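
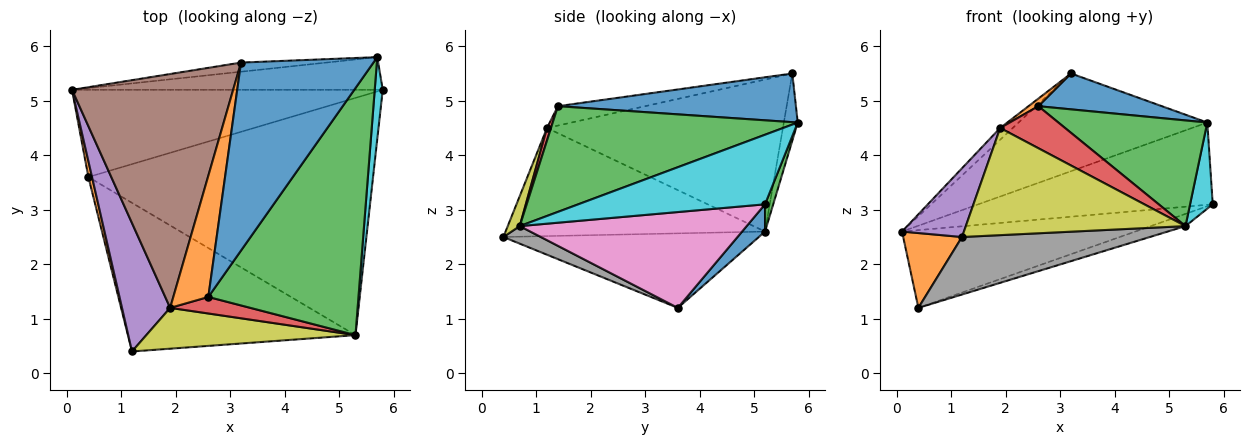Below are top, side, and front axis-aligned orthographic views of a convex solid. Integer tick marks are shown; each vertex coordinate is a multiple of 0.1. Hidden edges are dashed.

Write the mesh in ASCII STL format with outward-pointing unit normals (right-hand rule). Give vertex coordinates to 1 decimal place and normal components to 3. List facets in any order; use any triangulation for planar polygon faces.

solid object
 facet normal 0.065 0.664 -0.745
  outer loop
   vertex 0.4 3.6 1.2
   vertex 0.1 5.2 2.6
   vertex 5.8 5.2 3.1
  endloop
 endfacet
 facet normal -0.973 -0.224 0.047
  outer loop
   vertex 0.4 3.6 1.2
   vertex 1.2 0.4 2.5
   vertex 0.1 5.2 2.6
  endloop
 endfacet
 facet normal 0.032 0.929 -0.369
  outer loop
   vertex 5.7 5.8 4.6
   vertex 5.8 5.2 3.1
   vertex 0.1 5.2 2.6
  endloop
 endfacet
 facet normal -0.073 0.993 -0.093
  outer loop
   vertex 5.7 5.8 4.6
   vertex 0.1 5.2 2.6
   vertex 3.2 5.7 5.5
  endloop
 endfacet
 facet normal -0.893 -0.213 0.398
  outer loop
   vertex 1.9 1.2 4.5
   vertex 0.1 5.2 2.6
   vertex 1.2 0.4 2.5
  endloop
 endfacet
 facet normal -0.686 0.037 0.727
  outer loop
   vertex 1.9 1.2 4.5
   vertex 3.2 5.7 5.5
   vertex 0.1 5.2 2.6
  endloop
 endfacet
 facet normal 0.319 0.049 -0.947
  outer loop
   vertex 5.3 0.7 2.7
   vertex 0.4 3.6 1.2
   vertex 5.8 5.2 3.1
  endloop
 endfacet
 facet normal 0.072 -0.360 -0.930
  outer loop
   vertex 5.3 0.7 2.7
   vertex 1.2 0.4 2.5
   vertex 0.4 3.6 1.2
  endloop
 endfacet
 facet normal 0.051 -0.933 0.355
  outer loop
   vertex 5.3 0.7 2.7
   vertex 1.9 1.2 4.5
   vertex 1.2 0.4 2.5
  endloop
 endfacet
 facet normal 0.986 -0.120 0.114
  outer loop
   vertex 5.3 0.7 2.7
   vertex 5.8 5.2 3.1
   vertex 5.7 5.8 4.6
  endloop
 endfacet
 facet normal 0.340 -0.176 0.924
  outer loop
   vertex 2.6 1.4 4.9
   vertex 5.7 5.8 4.6
   vertex 3.2 5.7 5.5
  endloop
 endfacet
 facet normal -0.484 -0.054 0.874
  outer loop
   vertex 2.6 1.4 4.9
   vertex 3.2 5.7 5.5
   vertex 1.9 1.2 4.5
  endloop
 endfacet
 facet normal 0.543 -0.330 0.772
  outer loop
   vertex 2.6 1.4 4.9
   vertex 5.3 0.7 2.7
   vertex 5.7 5.8 4.6
  endloop
 endfacet
 facet normal 0.057 -0.929 0.365
  outer loop
   vertex 2.6 1.4 4.9
   vertex 1.9 1.2 4.5
   vertex 5.3 0.7 2.7
  endloop
 endfacet
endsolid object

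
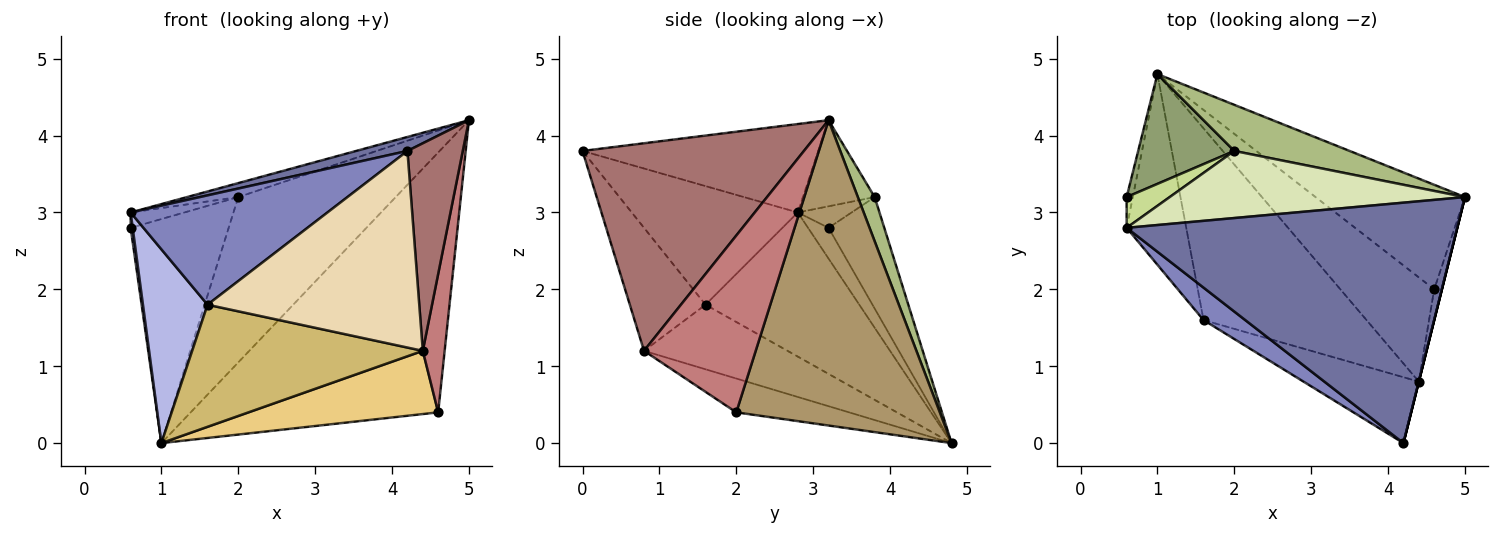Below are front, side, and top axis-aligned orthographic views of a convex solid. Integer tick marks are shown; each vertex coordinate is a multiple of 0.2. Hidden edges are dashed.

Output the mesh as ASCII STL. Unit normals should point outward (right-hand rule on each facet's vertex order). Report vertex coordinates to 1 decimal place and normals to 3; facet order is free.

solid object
 facet normal -0.258 -0.056 0.965
  outer loop
   vertex 0.6 2.8 3.0
   vertex 4.2 0.0 3.8
   vertex 5.0 3.2 4.2
  endloop
 endfacet
 facet normal -0.629 -0.745 0.221
  outer loop
   vertex 0.6 2.8 3.0
   vertex 1.6 1.6 1.8
   vertex 4.2 0.0 3.8
  endloop
 endfacet
 facet normal -0.976 -0.098 -0.195
  outer loop
   vertex 0.6 2.8 3.0
   vertex 0.6 3.2 2.8
   vertex 1.0 4.8 0.0
  endloop
 endfacet
 facet normal -0.862 -0.362 -0.356
  outer loop
   vertex 0.6 2.8 3.0
   vertex 1.0 4.8 0.0
   vertex 1.6 1.6 1.8
  endloop
 endfacet
 facet normal -0.455 0.800 0.392
  outer loop
   vertex 2.0 3.8 3.2
   vertex 1.0 4.8 0.0
   vertex 0.6 3.2 2.8
  endloop
 endfacet
 facet normal 0.102 0.958 0.267
  outer loop
   vertex 2.0 3.8 3.2
   vertex 5.0 3.2 4.2
   vertex 1.0 4.8 0.0
  endloop
 endfacet
 facet normal -0.408 0.408 0.816
  outer loop
   vertex 2.0 3.8 3.2
   vertex 0.6 3.2 2.8
   vertex 0.6 2.8 3.0
  endloop
 endfacet
 facet normal -0.275 0.196 0.941
  outer loop
   vertex 2.0 3.8 3.2
   vertex 0.6 2.8 3.0
   vertex 5.0 3.2 4.2
  endloop
 endfacet
 facet normal 0.607 0.738 -0.297
  outer loop
   vertex 4.6 2.0 0.4
   vertex 1.0 4.8 0.0
   vertex 5.0 3.2 4.2
  endloop
 endfacet
 facet normal -0.317 -0.509 -0.800
  outer loop
   vertex 4.4 0.8 1.2
   vertex 1.6 1.6 1.8
   vertex 1.0 4.8 0.0
  endloop
 endfacet
 facet normal -0.295 -0.496 -0.817
  outer loop
   vertex 4.4 0.8 1.2
   vertex 1.0 4.8 0.0
   vertex 4.6 2.0 0.4
  endloop
 endfacet
 facet normal -0.321 -0.898 -0.301
  outer loop
   vertex 4.4 0.8 1.2
   vertex 4.2 0.0 3.8
   vertex 1.6 1.6 1.8
  endloop
 endfacet
 facet normal 0.970 -0.243 0.000
  outer loop
   vertex 4.4 0.8 1.2
   vertex 5.0 3.2 4.2
   vertex 4.2 0.0 3.8
  endloop
 endfacet
 facet normal 0.981 -0.192 -0.043
  outer loop
   vertex 4.4 0.8 1.2
   vertex 4.6 2.0 0.4
   vertex 5.0 3.2 4.2
  endloop
 endfacet
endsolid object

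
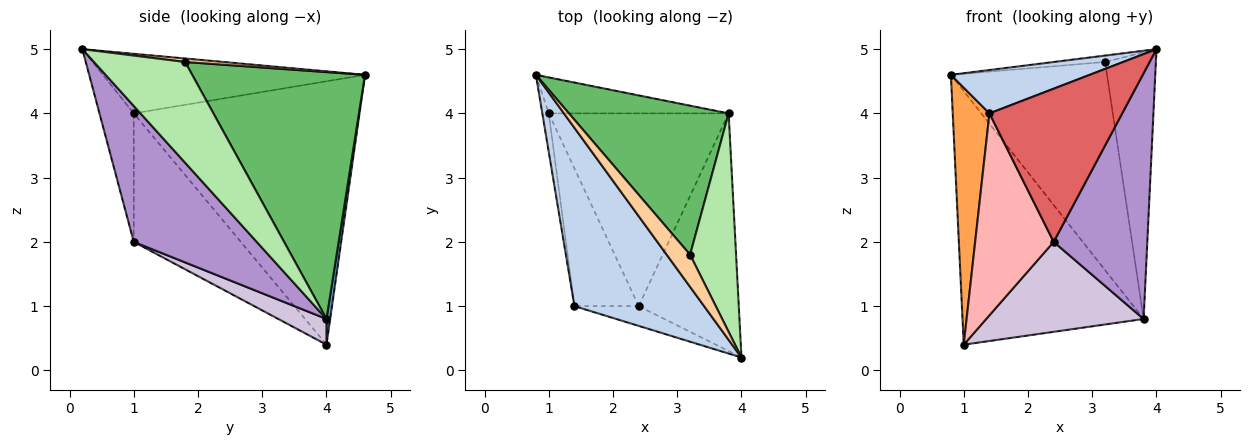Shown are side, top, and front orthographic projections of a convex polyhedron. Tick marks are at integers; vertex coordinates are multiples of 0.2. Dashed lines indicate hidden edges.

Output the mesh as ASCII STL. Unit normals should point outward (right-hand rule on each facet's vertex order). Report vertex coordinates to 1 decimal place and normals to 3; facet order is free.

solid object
 facet normal 0.020 0.990 -0.140
  outer loop
   vertex 3.8 4.0 0.8
   vertex 1.0 4.0 0.4
   vertex 0.8 4.6 4.6
  endloop
 endfacet
 facet normal -0.408 -0.216 0.887
  outer loop
   vertex 1.4 1.0 4.0
   vertex 4.0 0.2 5.0
   vertex 0.8 4.6 4.6
  endloop
 endfacet
 facet normal -0.987 -0.160 -0.024
  outer loop
   vertex 1.4 1.0 4.0
   vertex 0.8 4.6 4.6
   vertex 1.0 4.0 0.4
  endloop
 endfacet
 facet normal 0.146 0.194 0.970
  outer loop
   vertex 3.2 1.8 4.8
   vertex 0.8 4.6 4.6
   vertex 4.0 0.2 5.0
  endloop
 endfacet
 facet normal 0.669 0.604 0.433
  outer loop
   vertex 3.2 1.8 4.8
   vertex 3.8 4.0 0.8
   vertex 0.8 4.6 4.6
  endloop
 endfacet
 facet normal 0.811 0.452 0.370
  outer loop
   vertex 3.2 1.8 4.8
   vertex 4.0 0.2 5.0
   vertex 3.8 4.0 0.8
  endloop
 endfacet
 facet normal -0.248 -0.961 -0.124
  outer loop
   vertex 2.4 1.0 2.0
   vertex 4.0 0.2 5.0
   vertex 1.4 1.0 4.0
  endloop
 endfacet
 facet normal -0.748 -0.548 -0.374
  outer loop
   vertex 2.4 1.0 2.0
   vertex 1.4 1.0 4.0
   vertex 1.0 4.0 0.4
  endloop
 endfacet
 facet normal 0.687 -0.523 -0.506
  outer loop
   vertex 2.4 1.0 2.0
   vertex 3.8 4.0 0.8
   vertex 4.0 0.2 5.0
  endloop
 endfacet
 facet normal 0.128 -0.419 -0.899
  outer loop
   vertex 2.4 1.0 2.0
   vertex 1.0 4.0 0.4
   vertex 3.8 4.0 0.8
  endloop
 endfacet
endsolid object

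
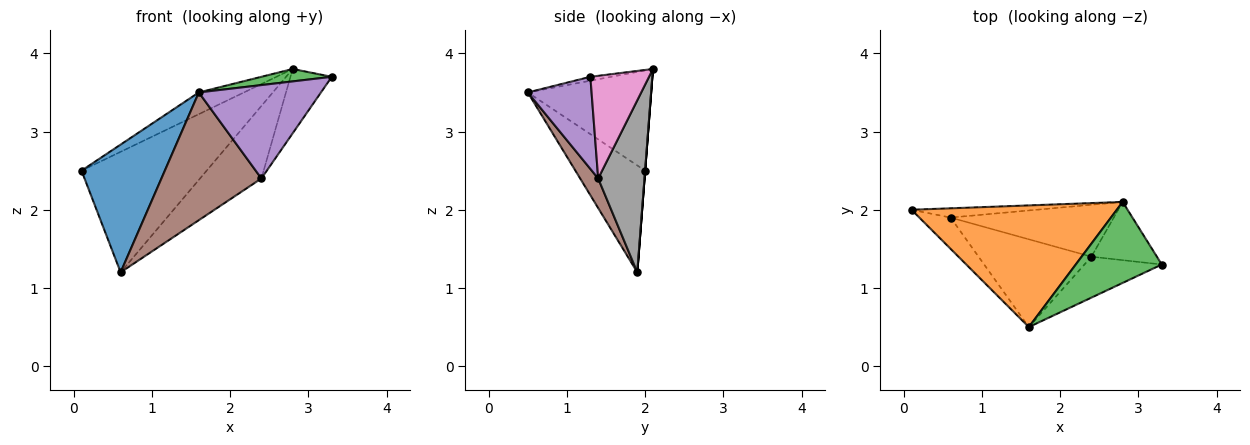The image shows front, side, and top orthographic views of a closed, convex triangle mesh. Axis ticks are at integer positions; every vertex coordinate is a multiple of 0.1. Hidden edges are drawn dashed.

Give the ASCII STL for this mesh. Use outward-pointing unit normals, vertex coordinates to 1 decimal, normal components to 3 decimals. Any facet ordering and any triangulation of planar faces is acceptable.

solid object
 facet normal -0.631 -0.754 -0.185
  outer loop
   vertex 0.6 1.9 1.2
   vertex 1.6 0.5 3.5
   vertex 0.1 2.0 2.5
  endloop
 endfacet
 facet normal -0.433 0.158 0.887
  outer loop
   vertex 2.8 2.1 3.8
   vertex 0.1 2.0 2.5
   vertex 1.6 0.5 3.5
  endloop
 endfacet
 facet normal -0.045 -0.151 0.987
  outer loop
   vertex 2.8 2.1 3.8
   vertex 1.6 0.5 3.5
   vertex 3.3 1.3 3.7
  endloop
 endfacet
 facet normal 0.000 0.997 -0.077
  outer loop
   vertex 2.8 2.1 3.8
   vertex 0.6 1.9 1.2
   vertex 0.1 2.0 2.5
  endloop
 endfacet
 facet normal 0.431 -0.826 -0.362
  outer loop
   vertex 2.4 1.4 2.4
   vertex 3.3 1.3 3.7
   vertex 1.6 0.5 3.5
  endloop
 endfacet
 facet normal 0.147 -0.815 -0.560
  outer loop
   vertex 2.4 1.4 2.4
   vertex 1.6 0.5 3.5
   vertex 0.6 1.9 1.2
  endloop
 endfacet
 facet normal 0.725 0.511 -0.462
  outer loop
   vertex 2.4 1.4 2.4
   vertex 2.8 2.1 3.8
   vertex 3.3 1.3 3.7
  endloop
 endfacet
 facet normal 0.523 0.693 -0.496
  outer loop
   vertex 2.4 1.4 2.4
   vertex 0.6 1.9 1.2
   vertex 2.8 2.1 3.8
  endloop
 endfacet
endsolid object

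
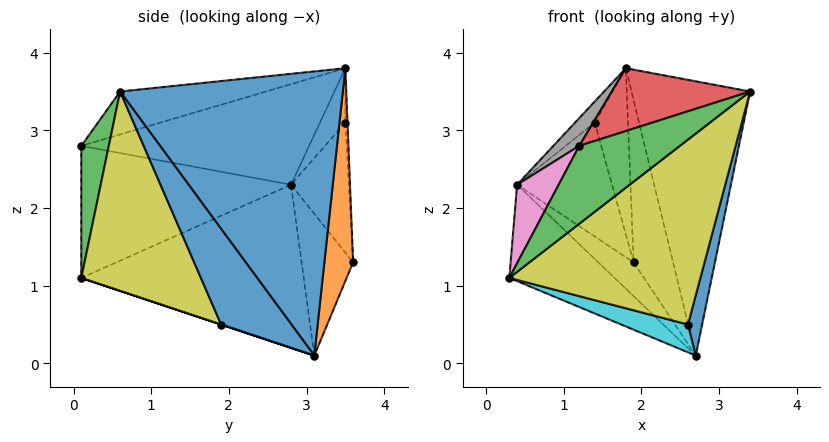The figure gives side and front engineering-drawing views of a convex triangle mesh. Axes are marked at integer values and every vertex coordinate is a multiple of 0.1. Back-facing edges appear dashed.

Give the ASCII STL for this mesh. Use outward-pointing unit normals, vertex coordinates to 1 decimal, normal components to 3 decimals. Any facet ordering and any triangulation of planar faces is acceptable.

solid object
 facet normal 0.871 0.464 0.162
  outer loop
   vertex 2.7 3.1 0.1
   vertex 1.8 3.5 3.8
   vertex 3.4 0.6 3.5
  endloop
 endfacet
 facet normal 0.588 0.807 0.056
  outer loop
   vertex 2.7 3.1 0.1
   vertex 1.9 3.6 1.3
   vertex 1.8 3.5 3.8
  endloop
 endfacet
 facet normal 0.261 -0.955 -0.138
  outer loop
   vertex 1.2 0.1 2.8
   vertex 0.3 0.1 1.1
   vertex 3.4 0.6 3.5
  endloop
 endfacet
 facet normal -0.246 -0.233 0.941
  outer loop
   vertex 1.2 0.1 2.8
   vertex 3.4 0.6 3.5
   vertex 1.8 3.5 3.8
  endloop
 endfacet
 facet normal -0.676 0.320 -0.663
  outer loop
   vertex 0.4 2.8 2.3
   vertex 2.7 3.1 0.1
   vertex 0.3 0.1 1.1
  endloop
 endfacet
 facet normal -0.649 0.444 -0.618
  outer loop
   vertex 0.4 2.8 2.3
   vertex 1.9 3.6 1.3
   vertex 2.7 3.1 0.1
  endloop
 endfacet
 facet normal -0.871 -0.173 0.461
  outer loop
   vertex 0.4 2.8 2.3
   vertex 0.3 0.1 1.1
   vertex 1.2 0.1 2.8
  endloop
 endfacet
 facet normal -0.710 -0.081 0.700
  outer loop
   vertex 0.4 2.8 2.3
   vertex 1.2 0.1 2.8
   vertex 1.8 3.5 3.8
  endloop
 endfacet
 facet normal 0.473 -0.755 -0.453
  outer loop
   vertex 2.6 1.9 0.5
   vertex 3.4 0.6 3.5
   vertex 0.3 0.1 1.1
  endloop
 endfacet
 facet normal 0.000 -0.316 -0.949
  outer loop
   vertex 2.6 1.9 0.5
   vertex 0.3 0.1 1.1
   vertex 2.7 3.1 0.1
  endloop
 endfacet
 facet normal 0.926 -0.186 -0.328
  outer loop
   vertex 2.6 1.9 0.5
   vertex 2.7 3.1 0.1
   vertex 3.4 0.6 3.5
  endloop
 endfacet
 facet normal -0.065 0.997 0.037
  outer loop
   vertex 1.4 3.5 3.1
   vertex 1.8 3.5 3.8
   vertex 1.9 3.6 1.3
  endloop
 endfacet
 facet normal -0.518 0.850 -0.097
  outer loop
   vertex 1.4 3.5 3.1
   vertex 1.9 3.6 1.3
   vertex 0.4 2.8 2.3
  endloop
 endfacet
 facet normal -0.720 0.559 0.412
  outer loop
   vertex 1.4 3.5 3.1
   vertex 0.4 2.8 2.3
   vertex 1.8 3.5 3.8
  endloop
 endfacet
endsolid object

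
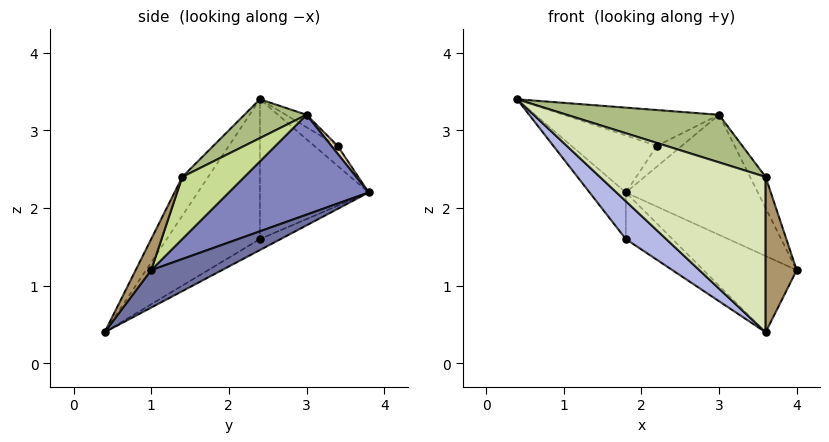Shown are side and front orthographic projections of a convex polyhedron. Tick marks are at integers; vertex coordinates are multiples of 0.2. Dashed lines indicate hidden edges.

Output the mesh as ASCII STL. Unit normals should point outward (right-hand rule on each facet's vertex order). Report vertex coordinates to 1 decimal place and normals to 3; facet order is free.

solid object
 facet normal 0.450 0.592 -0.669
  outer loop
   vertex 3.6 0.4 0.4
   vertex 1.8 3.8 2.2
   vertex 4.0 1.0 1.2
  endloop
 endfacet
 facet normal 0.692 0.653 -0.307
  outer loop
   vertex 3.0 3.0 3.2
   vertex 4.0 1.0 1.2
   vertex 1.8 3.8 2.2
  endloop
 endfacet
 facet normal -0.763 0.254 -0.594
  outer loop
   vertex 1.8 2.4 1.6
   vertex 0.4 2.4 3.4
   vertex 1.8 3.8 2.2
  endloop
 endfacet
 facet normal -0.747 -0.324 -0.581
  outer loop
   vertex 1.8 2.4 1.6
   vertex 3.6 0.4 0.4
   vertex 0.4 2.4 3.4
  endloop
 endfacet
 facet normal -0.172 0.388 -0.905
  outer loop
   vertex 1.8 2.4 1.6
   vertex 1.8 3.8 2.2
   vertex 3.6 0.4 0.4
  endloop
 endfacet
 facet normal 0.160 -0.393 0.906
  outer loop
   vertex 3.6 1.4 2.4
   vertex 3.0 3.0 3.2
   vertex 0.4 2.4 3.4
  endloop
 endfacet
 facet normal 0.943 0.236 0.236
  outer loop
   vertex 3.6 1.4 2.4
   vertex 4.0 1.0 1.2
   vertex 3.0 3.0 3.2
  endloop
 endfacet
 facet normal -0.138 -0.886 0.443
  outer loop
   vertex 3.6 1.4 2.4
   vertex 0.4 2.4 3.4
   vertex 3.6 0.4 0.4
  endloop
 endfacet
 facet normal 0.408 -0.816 0.408
  outer loop
   vertex 3.6 1.4 2.4
   vertex 3.6 0.4 0.4
   vertex 4.0 1.0 1.2
  endloop
 endfacet
 facet normal -0.204 0.747 0.633
  outer loop
   vertex 2.2 3.4 2.8
   vertex 1.8 3.8 2.2
   vertex 0.4 2.4 3.4
  endloop
 endfacet
 facet normal -0.082 0.618 0.782
  outer loop
   vertex 2.2 3.4 2.8
   vertex 0.4 2.4 3.4
   vertex 3.0 3.0 3.2
  endloop
 endfacet
 facet normal 0.218 0.873 0.436
  outer loop
   vertex 2.2 3.4 2.8
   vertex 3.0 3.0 3.2
   vertex 1.8 3.8 2.2
  endloop
 endfacet
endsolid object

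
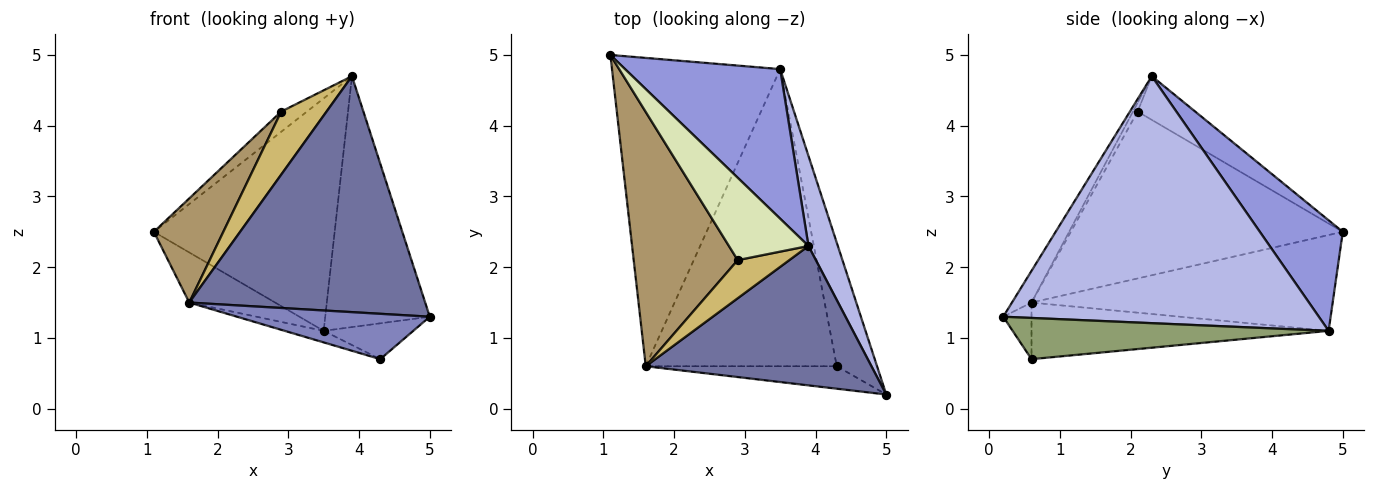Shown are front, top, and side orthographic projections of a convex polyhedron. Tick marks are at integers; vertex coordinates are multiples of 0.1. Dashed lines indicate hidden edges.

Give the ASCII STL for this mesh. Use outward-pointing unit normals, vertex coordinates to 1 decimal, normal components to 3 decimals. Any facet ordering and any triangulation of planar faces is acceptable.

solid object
 facet normal -0.071 -0.859 0.507
  outer loop
   vertex 1.6 0.6 1.5
   vertex 5.0 0.2 1.3
   vertex 3.9 2.3 4.7
  endloop
 endfacet
 facet normal -0.130 -0.888 -0.440
  outer loop
   vertex 1.6 0.6 1.5
   vertex 4.3 0.6 0.7
   vertex 5.0 0.2 1.3
  endloop
 endfacet
 facet normal 0.360 0.785 0.505
  outer loop
   vertex 3.5 4.8 1.1
   vertex 1.1 5.0 2.5
   vertex 3.9 2.3 4.7
  endloop
 endfacet
 facet normal 0.943 0.312 0.112
  outer loop
   vertex 3.5 4.8 1.1
   vertex 3.9 2.3 4.7
   vertex 5.0 0.2 1.3
  endloop
 endfacet
 facet normal 0.701 0.199 -0.685
  outer loop
   vertex 3.5 4.8 1.1
   vertex 5.0 0.2 1.3
   vertex 4.3 0.6 0.7
  endloop
 endfacet
 facet normal -0.490 0.140 -0.860
  outer loop
   vertex 3.5 4.8 1.1
   vertex 1.6 0.6 1.5
   vertex 1.1 5.0 2.5
  endloop
 endfacet
 facet normal -0.284 0.037 -0.958
  outer loop
   vertex 3.5 4.8 1.1
   vertex 4.3 0.6 0.7
   vertex 1.6 0.6 1.5
  endloop
 endfacet
 facet normal -0.471 0.210 0.857
  outer loop
   vertex 2.9 2.1 4.2
   vertex 3.9 2.3 4.7
   vertex 1.1 5.0 2.5
  endloop
 endfacet
 facet normal -0.829 -0.212 0.517
  outer loop
   vertex 2.9 2.1 4.2
   vertex 1.1 5.0 2.5
   vertex 1.6 0.6 1.5
  endloop
 endfacet
 facet normal -0.087 -0.852 0.516
  outer loop
   vertex 2.9 2.1 4.2
   vertex 1.6 0.6 1.5
   vertex 3.9 2.3 4.7
  endloop
 endfacet
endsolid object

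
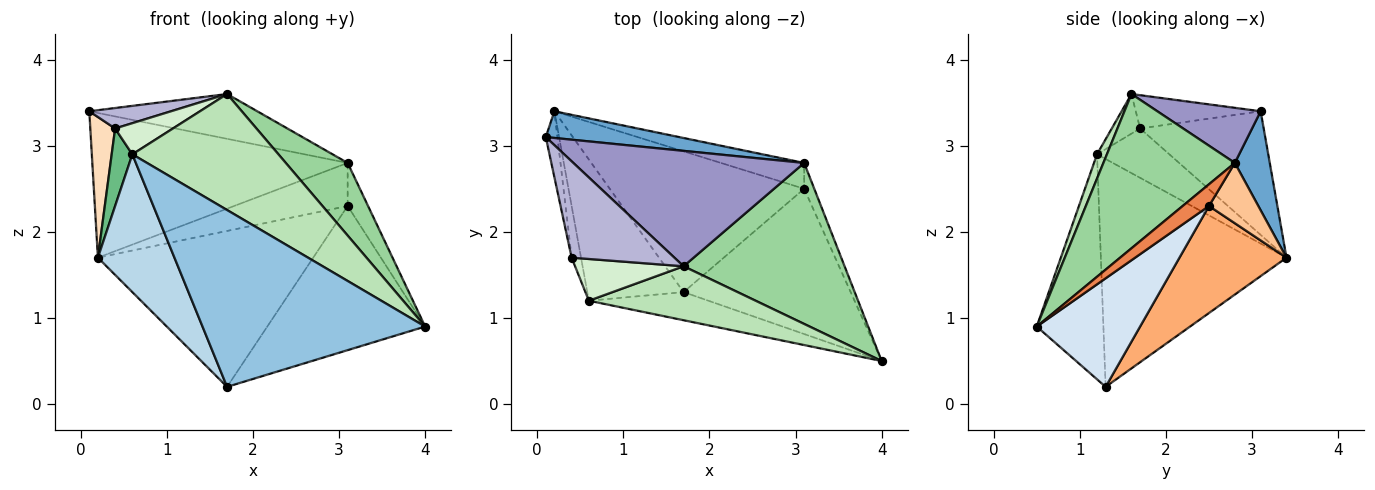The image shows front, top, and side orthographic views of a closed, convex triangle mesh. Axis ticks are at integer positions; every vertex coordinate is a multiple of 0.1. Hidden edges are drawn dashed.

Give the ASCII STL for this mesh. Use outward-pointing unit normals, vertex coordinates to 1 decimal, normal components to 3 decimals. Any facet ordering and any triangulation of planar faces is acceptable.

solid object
 facet normal 0.133 0.975 0.180
  outer loop
   vertex 3.1 2.8 2.8
   vertex 0.2 3.4 1.7
   vertex 0.1 3.1 3.4
  endloop
 endfacet
 facet normal -0.284 -0.947 -0.151
  outer loop
   vertex 0.6 1.2 2.9
   vertex 1.7 1.3 0.2
   vertex 4.0 0.5 0.9
  endloop
 endfacet
 facet normal -0.861 -0.355 -0.364
  outer loop
   vertex 0.6 1.2 2.9
   vertex 0.2 3.4 1.7
   vertex 1.7 1.3 0.2
  endloop
 endfacet
 facet normal 0.419 0.640 -0.645
  outer loop
   vertex 3.1 2.5 2.3
   vertex 4.0 0.5 0.9
   vertex 1.7 1.3 0.2
  endloop
 endfacet
 facet normal 0.742 0.575 -0.345
  outer loop
   vertex 3.1 2.5 2.3
   vertex 3.1 2.8 2.8
   vertex 4.0 0.5 0.9
  endloop
 endfacet
 facet normal 0.346 0.696 -0.629
  outer loop
   vertex 3.1 2.5 2.3
   vertex 1.7 1.3 0.2
   vertex 0.2 3.4 1.7
  endloop
 endfacet
 facet normal 0.349 0.804 -0.482
  outer loop
   vertex 3.1 2.5 2.3
   vertex 0.2 3.4 1.7
   vertex 3.1 2.8 2.8
  endloop
 endfacet
 facet normal -0.976 -0.196 -0.092
  outer loop
   vertex 0.4 1.7 3.2
   vertex 0.1 3.1 3.4
   vertex 0.2 3.4 1.7
  endloop
 endfacet
 facet normal -0.946 -0.270 -0.180
  outer loop
   vertex 0.4 1.7 3.2
   vertex 0.2 3.4 1.7
   vertex 0.6 1.2 2.9
  endloop
 endfacet
 facet normal 0.658 -0.310 0.687
  outer loop
   vertex 1.7 1.6 3.6
   vertex 4.0 0.5 0.9
   vertex 3.1 2.8 2.8
  endloop
 endfacet
 facet normal 0.061 -0.905 0.421
  outer loop
   vertex 1.7 1.6 3.6
   vertex 0.6 1.2 2.9
   vertex 4.0 0.5 0.9
  endloop
 endfacet
 facet normal -0.281 -0.574 0.769
  outer loop
   vertex 1.7 1.6 3.6
   vertex 0.4 1.7 3.2
   vertex 0.6 1.2 2.9
  endloop
 endfacet
 facet normal 0.217 0.353 0.910
  outer loop
   vertex 1.7 1.6 3.6
   vertex 3.1 2.8 2.8
   vertex 0.1 3.1 3.4
  endloop
 endfacet
 facet normal -0.302 -0.198 0.932
  outer loop
   vertex 1.7 1.6 3.6
   vertex 0.1 3.1 3.4
   vertex 0.4 1.7 3.2
  endloop
 endfacet
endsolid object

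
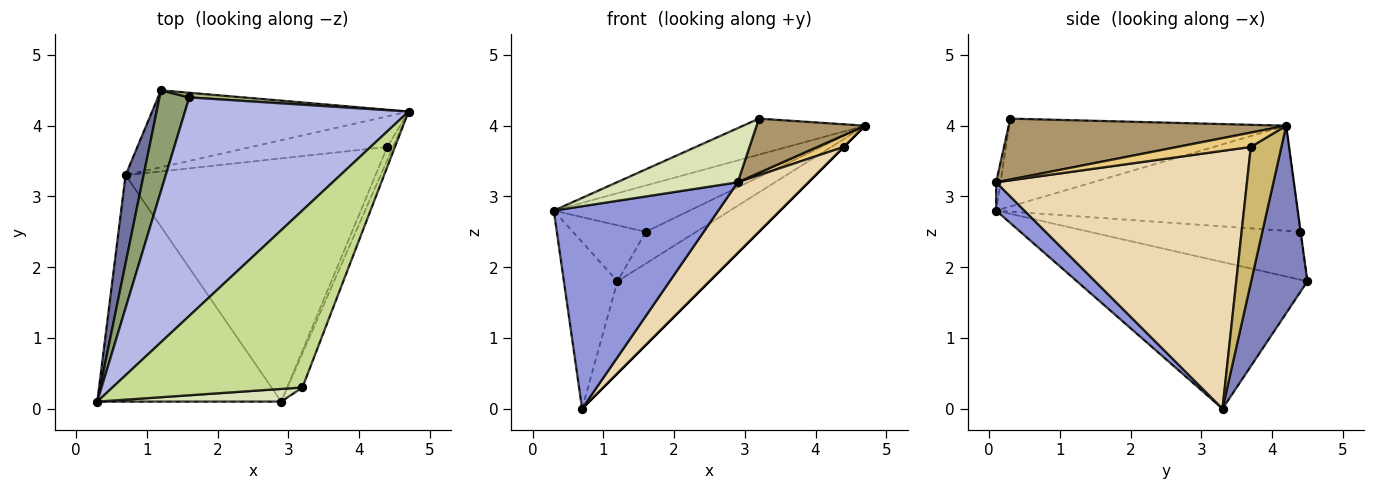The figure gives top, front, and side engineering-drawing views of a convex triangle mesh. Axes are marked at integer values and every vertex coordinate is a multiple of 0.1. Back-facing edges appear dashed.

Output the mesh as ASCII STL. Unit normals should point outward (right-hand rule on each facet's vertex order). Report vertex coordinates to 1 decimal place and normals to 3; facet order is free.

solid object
 facet normal -0.967 0.225 0.119
  outer loop
   vertex 0.7 3.3 0.0
   vertex 0.3 0.1 2.8
   vertex 1.2 4.5 1.8
  endloop
 endfacet
 facet normal 0.425 0.694 -0.581
  outer loop
   vertex 0.7 3.3 0.0
   vertex 1.2 4.5 1.8
   vertex 4.7 4.2 4.0
  endloop
 endfacet
 facet normal 0.114 -0.662 -0.741
  outer loop
   vertex 2.9 0.1 3.2
   vertex 0.3 0.1 2.8
   vertex 0.7 3.3 0.0
  endloop
 endfacet
 facet normal -0.418 0.188 0.889
  outer loop
   vertex 1.6 4.4 2.5
   vertex 0.3 0.1 2.8
   vertex 4.7 4.2 4.0
  endloop
 endfacet
 facet normal -0.815 0.282 0.506
  outer loop
   vertex 1.6 4.4 2.5
   vertex 1.2 4.5 1.8
   vertex 0.3 0.1 2.8
  endloop
 endfacet
 facet normal -0.006 0.989 0.145
  outer loop
   vertex 1.6 4.4 2.5
   vertex 4.7 4.2 4.0
   vertex 1.2 4.5 1.8
  endloop
 endfacet
 facet normal -0.413 0.182 0.893
  outer loop
   vertex 3.2 0.3 4.1
   vertex 4.7 4.2 4.0
   vertex 0.3 0.1 2.8
  endloop
 endfacet
 facet normal -0.035 -0.973 0.228
  outer loop
   vertex 3.2 0.3 4.1
   vertex 0.3 0.1 2.8
   vertex 2.9 0.1 3.2
  endloop
 endfacet
 facet normal 0.908 -0.355 -0.224
  outer loop
   vertex 3.2 0.3 4.1
   vertex 2.9 0.1 3.2
   vertex 4.7 4.2 4.0
  endloop
 endfacet
 facet normal 0.707 0.000 -0.707
  outer loop
   vertex 4.4 3.7 3.7
   vertex 0.7 3.3 0.0
   vertex 4.7 4.2 4.0
  endloop
 endfacet
 facet normal 0.881 -0.318 -0.350
  outer loop
   vertex 4.4 3.7 3.7
   vertex 4.7 4.2 4.0
   vertex 2.9 0.1 3.2
  endloop
 endfacet
 facet normal 0.704 -0.198 -0.682
  outer loop
   vertex 4.4 3.7 3.7
   vertex 2.9 0.1 3.2
   vertex 0.7 3.3 0.0
  endloop
 endfacet
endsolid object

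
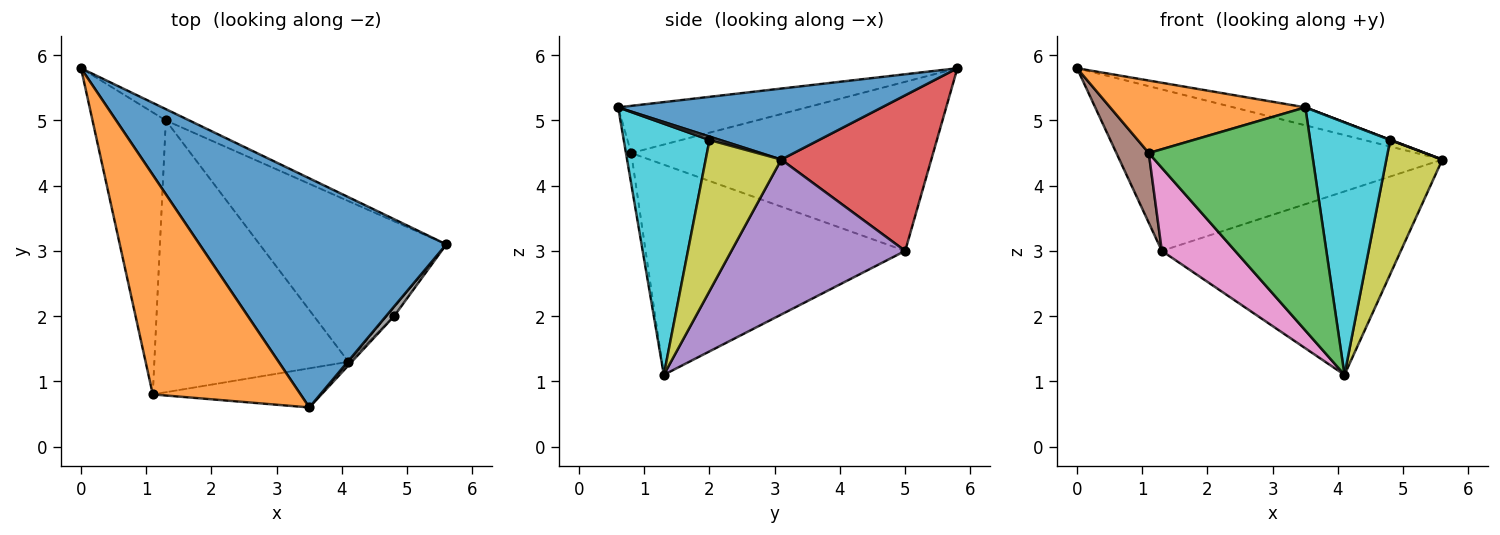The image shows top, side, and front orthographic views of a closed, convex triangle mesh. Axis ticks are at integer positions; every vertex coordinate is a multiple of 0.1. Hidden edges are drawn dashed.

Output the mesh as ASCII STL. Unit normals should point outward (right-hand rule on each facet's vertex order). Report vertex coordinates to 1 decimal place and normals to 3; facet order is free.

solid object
 facet normal 0.276 0.075 0.958
  outer loop
   vertex 3.5 0.6 5.2
   vertex 5.6 3.1 4.4
   vertex 0.0 5.8 5.8
  endloop
 endfacet
 facet normal -0.290 -0.300 0.909
  outer loop
   vertex 1.1 0.8 4.5
   vertex 3.5 0.6 5.2
   vertex 0.0 5.8 5.8
  endloop
 endfacet
 facet normal -0.032 -0.984 -0.173
  outer loop
   vertex 1.1 0.8 4.5
   vertex 4.1 1.3 1.1
   vertex 3.5 0.6 5.2
  endloop
 endfacet
 facet normal 0.421 0.905 -0.063
  outer loop
   vertex 1.3 5.0 3.0
   vertex 0.0 5.8 5.8
   vertex 5.6 3.1 4.4
  endloop
 endfacet
 facet normal 0.480 0.660 -0.578
  outer loop
   vertex 1.3 5.0 3.0
   vertex 5.6 3.1 4.4
   vertex 4.1 1.3 1.1
  endloop
 endfacet
 facet normal -0.913 -0.098 -0.396
  outer loop
   vertex 1.3 5.0 3.0
   vertex 1.1 0.8 4.5
   vertex 0.0 5.8 5.8
  endloop
 endfacet
 facet normal -0.719 -0.203 -0.664
  outer loop
   vertex 1.3 5.0 3.0
   vertex 4.1 1.3 1.1
   vertex 1.1 0.8 4.5
  endloop
 endfacet
 facet normal 0.387 -0.030 0.922
  outer loop
   vertex 4.8 2.0 4.7
   vertex 5.6 3.1 4.4
   vertex 3.5 0.6 5.2
  endloop
 endfacet
 facet normal 0.803 -0.595 -0.040
  outer loop
   vertex 4.8 2.0 4.7
   vertex 4.1 1.3 1.1
   vertex 5.6 3.1 4.4
  endloop
 endfacet
 facet normal 0.731 -0.682 -0.009
  outer loop
   vertex 4.8 2.0 4.7
   vertex 3.5 0.6 5.2
   vertex 4.1 1.3 1.1
  endloop
 endfacet
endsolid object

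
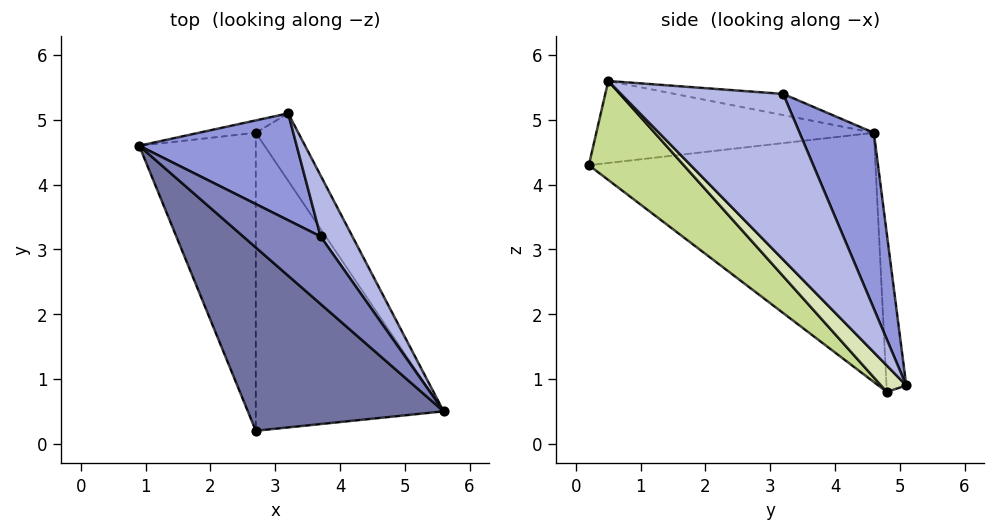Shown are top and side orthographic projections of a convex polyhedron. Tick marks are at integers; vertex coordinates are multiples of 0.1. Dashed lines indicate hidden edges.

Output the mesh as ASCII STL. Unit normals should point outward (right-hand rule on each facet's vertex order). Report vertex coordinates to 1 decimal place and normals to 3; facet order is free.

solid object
 facet normal -0.374 -0.254 0.892
  outer loop
   vertex 2.7 0.2 4.3
   vertex 5.6 0.5 5.6
   vertex 0.9 4.6 4.8
  endloop
 endfacet
 facet normal -0.262 -0.113 0.958
  outer loop
   vertex 3.7 3.2 5.4
   vertex 0.9 4.6 4.8
   vertex 5.6 0.5 5.6
  endloop
 endfacet
 facet normal 0.366 0.871 0.327
  outer loop
   vertex 3.7 3.2 5.4
   vertex 3.2 5.1 0.9
   vertex 0.9 4.6 4.8
  endloop
 endfacet
 facet normal 0.803 0.576 0.154
  outer loop
   vertex 3.7 3.2 5.4
   vertex 5.6 0.5 5.6
   vertex 3.2 5.1 0.9
  endloop
 endfacet
 facet normal -0.862 -0.307 -0.403
  outer loop
   vertex 2.7 4.8 0.8
   vertex 2.7 0.2 4.3
   vertex 0.9 4.6 4.8
  endloop
 endfacet
 facet normal -0.481 0.859 -0.173
  outer loop
   vertex 2.7 4.8 0.8
   vertex 0.9 4.6 4.8
   vertex 3.2 5.1 0.9
  endloop
 endfacet
 facet normal 0.387 -0.558 -0.734
  outer loop
   vertex 2.7 4.8 0.8
   vertex 5.6 0.5 5.6
   vertex 2.7 0.2 4.3
  endloop
 endfacet
 facet normal 0.453 -0.511 -0.731
  outer loop
   vertex 2.7 4.8 0.8
   vertex 3.2 5.1 0.9
   vertex 5.6 0.5 5.6
  endloop
 endfacet
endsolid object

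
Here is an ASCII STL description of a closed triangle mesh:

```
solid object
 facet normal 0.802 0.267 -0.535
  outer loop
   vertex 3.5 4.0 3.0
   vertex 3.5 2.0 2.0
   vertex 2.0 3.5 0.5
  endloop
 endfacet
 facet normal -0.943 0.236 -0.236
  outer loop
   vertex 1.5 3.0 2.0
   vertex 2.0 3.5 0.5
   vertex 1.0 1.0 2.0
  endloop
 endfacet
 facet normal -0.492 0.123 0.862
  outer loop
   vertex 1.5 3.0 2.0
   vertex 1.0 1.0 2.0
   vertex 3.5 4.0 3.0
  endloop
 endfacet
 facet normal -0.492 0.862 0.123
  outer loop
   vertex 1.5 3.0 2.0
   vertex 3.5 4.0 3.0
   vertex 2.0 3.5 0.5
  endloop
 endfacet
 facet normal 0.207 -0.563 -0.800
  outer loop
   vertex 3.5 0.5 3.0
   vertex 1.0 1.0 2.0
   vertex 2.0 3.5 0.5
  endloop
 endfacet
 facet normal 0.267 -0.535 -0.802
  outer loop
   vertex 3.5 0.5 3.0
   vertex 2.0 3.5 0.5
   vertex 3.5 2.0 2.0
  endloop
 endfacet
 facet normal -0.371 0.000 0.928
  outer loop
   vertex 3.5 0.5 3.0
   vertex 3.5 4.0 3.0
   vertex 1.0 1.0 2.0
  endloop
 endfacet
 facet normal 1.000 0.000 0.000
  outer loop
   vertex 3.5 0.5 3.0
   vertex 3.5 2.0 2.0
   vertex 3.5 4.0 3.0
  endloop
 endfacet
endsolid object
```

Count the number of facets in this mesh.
8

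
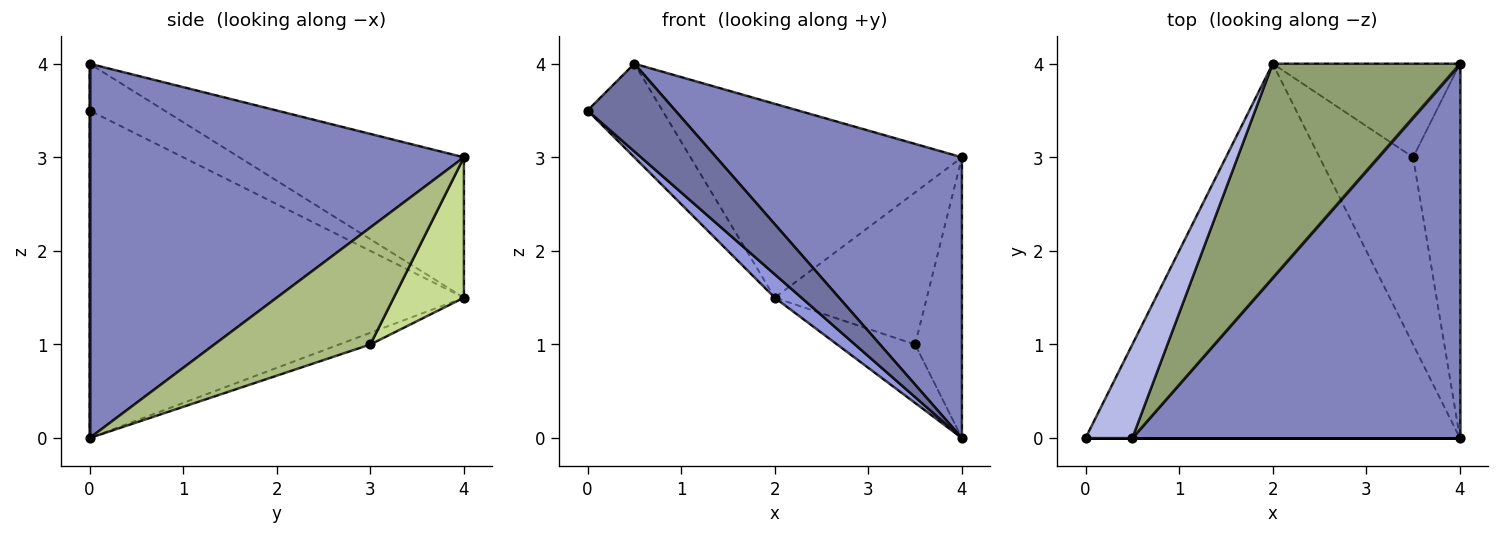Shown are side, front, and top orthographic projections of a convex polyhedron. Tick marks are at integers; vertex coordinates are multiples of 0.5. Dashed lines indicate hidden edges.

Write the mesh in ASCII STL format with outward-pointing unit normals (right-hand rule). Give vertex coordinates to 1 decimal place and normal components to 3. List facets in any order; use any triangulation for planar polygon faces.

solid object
 facet normal 0.000 -1.000 0.000
  outer loop
   vertex 0.5 0.0 4.0
   vertex 0.0 0.0 3.5
   vertex 4.0 0.0 0.0
  endloop
 endfacet
 facet normal 0.675 -0.443 0.590
  outer loop
   vertex 0.5 0.0 4.0
   vertex 4.0 0.0 0.0
   vertex 4.0 4.0 3.0
  endloop
 endfacet
 facet normal -0.658 -0.047 -0.752
  outer loop
   vertex 2.0 4.0 1.5
   vertex 4.0 0.0 0.0
   vertex 0.0 0.0 3.5
  endloop
 endfacet
 facet normal -0.577 0.577 0.577
  outer loop
   vertex 2.0 4.0 1.5
   vertex 0.0 0.0 3.5
   vertex 0.5 0.0 4.0
  endloop
 endfacet
 facet normal -0.486 0.587 0.648
  outer loop
   vertex 2.0 4.0 1.5
   vertex 0.5 0.0 4.0
   vertex 4.0 4.0 3.0
  endloop
 endfacet
 facet normal 0.894 0.268 -0.358
  outer loop
   vertex 3.5 3.0 1.0
   vertex 4.0 4.0 3.0
   vertex 4.0 0.0 0.0
  endloop
 endfacet
 facet normal 0.366 0.793 -0.488
  outer loop
   vertex 3.5 3.0 1.0
   vertex 2.0 4.0 1.5
   vertex 4.0 4.0 3.0
  endloop
 endfacet
 facet normal -0.118 0.296 -0.948
  outer loop
   vertex 3.5 3.0 1.0
   vertex 4.0 0.0 0.0
   vertex 2.0 4.0 1.5
  endloop
 endfacet
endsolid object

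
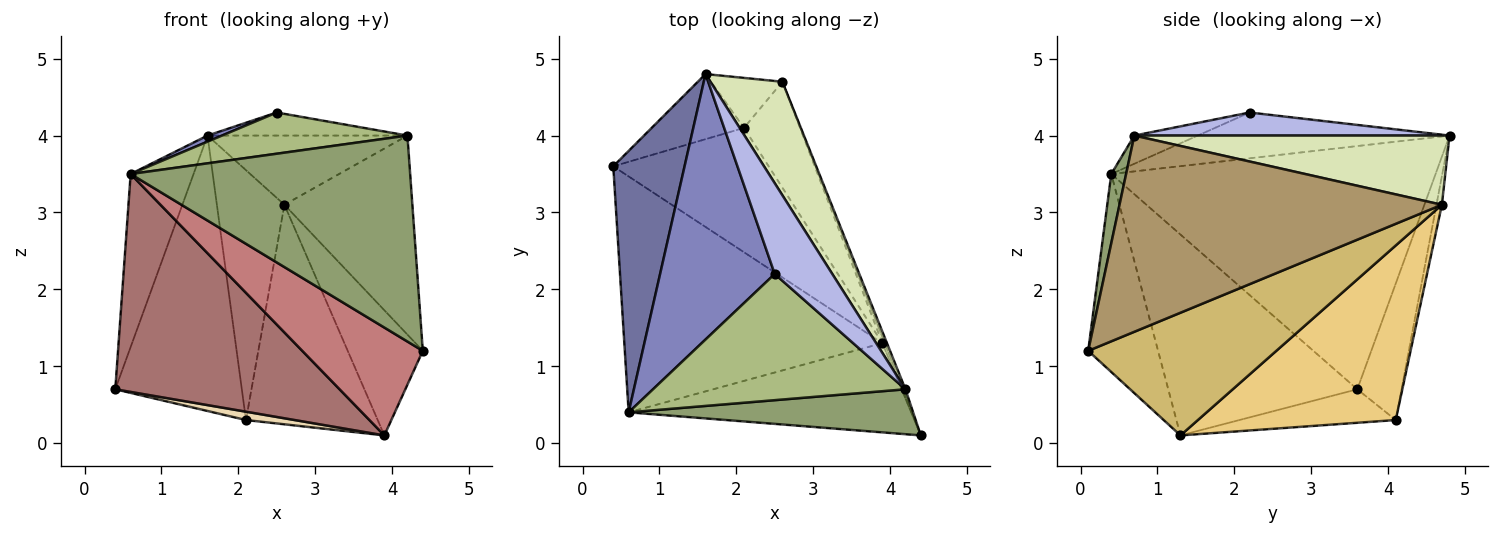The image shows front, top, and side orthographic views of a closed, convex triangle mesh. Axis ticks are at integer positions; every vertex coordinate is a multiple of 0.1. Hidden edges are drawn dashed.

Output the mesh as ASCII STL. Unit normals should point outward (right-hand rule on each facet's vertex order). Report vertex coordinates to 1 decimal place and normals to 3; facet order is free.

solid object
 facet normal -0.943 0.183 0.277
  outer loop
   vertex 0.6 0.4 3.5
   vertex 1.6 4.8 4.0
   vertex 0.4 3.6 0.7
  endloop
 endfacet
 facet normal -0.371 -0.021 0.928
  outer loop
   vertex 0.6 0.4 3.5
   vertex 2.5 2.2 4.3
   vertex 1.6 4.8 4.0
  endloop
 endfacet
 facet normal -0.322 0.921 -0.218
  outer loop
   vertex 2.1 4.1 0.3
   vertex 0.4 3.6 0.7
   vertex 1.6 4.8 4.0
  endloop
 endfacet
 facet normal 0.362 0.230 0.903
  outer loop
   vertex 4.2 0.7 4.0
   vertex 1.6 4.8 4.0
   vertex 2.5 2.2 4.3
  endloop
 endfacet
 facet normal 0.052 -0.976 0.213
  outer loop
   vertex 4.2 0.7 4.0
   vertex 0.6 0.4 3.5
   vertex 4.4 0.1 1.2
  endloop
 endfacet
 facet normal -0.106 -0.309 0.945
  outer loop
   vertex 4.2 0.7 4.0
   vertex 2.5 2.2 4.3
   vertex 0.6 0.4 3.5
  endloop
 endfacet
 facet normal -0.078 0.978 -0.196
  outer loop
   vertex 2.6 4.7 3.1
   vertex 2.1 4.1 0.3
   vertex 1.6 4.8 4.0
  endloop
 endfacet
 facet normal 0.634 0.402 0.660
  outer loop
   vertex 2.6 4.7 3.1
   vertex 1.6 4.8 4.0
   vertex 4.2 0.7 4.0
  endloop
 endfacet
 facet normal 0.929 0.369 -0.013
  outer loop
   vertex 2.6 4.7 3.1
   vertex 4.2 0.7 4.0
   vertex 4.4 0.1 1.2
  endloop
 endfacet
 facet normal 0.929 0.371 -0.018
  outer loop
   vertex 3.9 1.3 0.1
   vertex 2.6 4.7 3.1
   vertex 4.4 0.1 1.2
  endloop
 endfacet
 facet normal 0.804 0.535 -0.258
  outer loop
   vertex 3.9 1.3 0.1
   vertex 2.1 4.1 0.3
   vertex 2.6 4.7 3.1
  endloop
 endfacet
 facet normal -0.210 -0.065 -0.975
  outer loop
   vertex 3.9 1.3 0.1
   vertex 0.4 3.6 0.7
   vertex 2.1 4.1 0.3
  endloop
 endfacet
 facet normal -0.496 -0.589 -0.638
  outer loop
   vertex 3.9 1.3 0.1
   vertex 0.6 0.4 3.5
   vertex 0.4 3.6 0.7
  endloop
 endfacet
 facet normal -0.408 -0.703 -0.582
  outer loop
   vertex 3.9 1.3 0.1
   vertex 4.4 0.1 1.2
   vertex 0.6 0.4 3.5
  endloop
 endfacet
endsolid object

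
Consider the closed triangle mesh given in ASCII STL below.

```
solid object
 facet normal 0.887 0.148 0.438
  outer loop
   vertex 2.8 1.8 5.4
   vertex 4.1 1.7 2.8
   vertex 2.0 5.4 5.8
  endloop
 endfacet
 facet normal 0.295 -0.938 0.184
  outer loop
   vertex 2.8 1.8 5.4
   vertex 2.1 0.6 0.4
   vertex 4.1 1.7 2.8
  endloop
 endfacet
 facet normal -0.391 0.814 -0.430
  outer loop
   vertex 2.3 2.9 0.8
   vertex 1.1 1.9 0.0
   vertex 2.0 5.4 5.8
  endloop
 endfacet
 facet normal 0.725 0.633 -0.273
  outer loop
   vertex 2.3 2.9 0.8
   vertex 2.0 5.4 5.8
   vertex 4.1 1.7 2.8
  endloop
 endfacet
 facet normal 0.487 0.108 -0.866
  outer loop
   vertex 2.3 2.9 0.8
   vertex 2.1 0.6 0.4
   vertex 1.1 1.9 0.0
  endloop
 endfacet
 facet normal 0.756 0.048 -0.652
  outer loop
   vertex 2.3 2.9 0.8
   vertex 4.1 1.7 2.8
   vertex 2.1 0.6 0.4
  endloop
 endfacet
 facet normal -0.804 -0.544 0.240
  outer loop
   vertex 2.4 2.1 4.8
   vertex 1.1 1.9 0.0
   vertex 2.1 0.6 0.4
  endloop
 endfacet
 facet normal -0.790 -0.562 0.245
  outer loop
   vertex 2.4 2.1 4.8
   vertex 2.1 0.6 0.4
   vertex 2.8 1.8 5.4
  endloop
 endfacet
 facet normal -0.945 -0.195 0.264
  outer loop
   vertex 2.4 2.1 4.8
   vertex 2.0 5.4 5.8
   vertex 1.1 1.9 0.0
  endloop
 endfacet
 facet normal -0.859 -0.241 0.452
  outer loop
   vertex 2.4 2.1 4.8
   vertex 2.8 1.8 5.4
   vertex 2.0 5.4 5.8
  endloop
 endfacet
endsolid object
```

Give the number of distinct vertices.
7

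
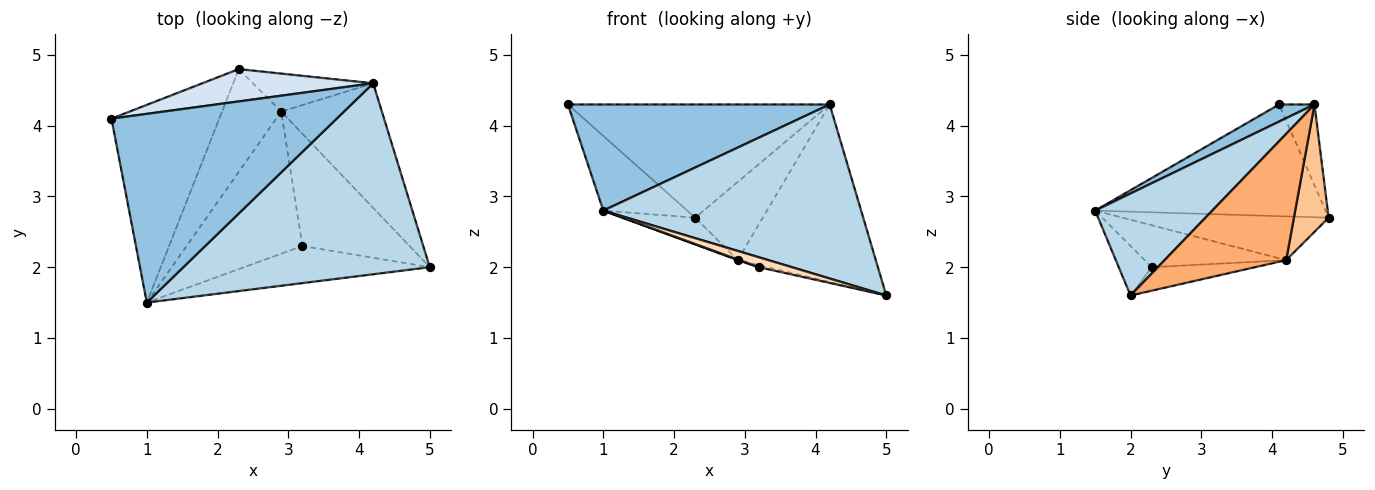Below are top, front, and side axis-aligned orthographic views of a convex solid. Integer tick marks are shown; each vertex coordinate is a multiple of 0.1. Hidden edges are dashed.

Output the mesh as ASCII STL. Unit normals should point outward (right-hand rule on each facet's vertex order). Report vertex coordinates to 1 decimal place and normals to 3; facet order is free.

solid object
 facet normal -0.696 0.254 -0.672
  outer loop
   vertex 2.3 4.8 2.7
   vertex 1.0 1.5 2.8
   vertex 0.5 4.1 4.3
  endloop
 endfacet
 facet normal 0.066 -0.489 0.870
  outer loop
   vertex 4.2 4.6 4.3
   vertex 0.5 4.1 4.3
   vertex 1.0 1.5 2.8
  endloop
 endfacet
 facet normal 0.293 -0.644 0.707
  outer loop
   vertex 4.2 4.6 4.3
   vertex 1.0 1.5 2.8
   vertex 5.0 2.0 1.6
  endloop
 endfacet
 facet normal -0.129 0.954 0.272
  outer loop
   vertex 4.2 4.6 4.3
   vertex 2.3 4.8 2.7
   vertex 0.5 4.1 4.3
  endloop
 endfacet
 facet normal -0.582 0.205 -0.787
  outer loop
   vertex 2.9 4.2 2.1
   vertex 1.0 1.5 2.8
   vertex 2.3 4.8 2.7
  endloop
 endfacet
 facet normal 0.585 0.664 -0.466
  outer loop
   vertex 2.9 4.2 2.1
   vertex 4.2 4.6 4.3
   vertex 5.0 2.0 1.6
  endloop
 endfacet
 facet normal 0.420 0.816 -0.397
  outer loop
   vertex 2.9 4.2 2.1
   vertex 2.3 4.8 2.7
   vertex 4.2 4.6 4.3
  endloop
 endfacet
 facet normal -0.250 -0.250 -0.936
  outer loop
   vertex 3.2 2.3 2.0
   vertex 5.0 2.0 1.6
   vertex 1.0 1.5 2.8
  endloop
 endfacet
 facet normal -0.214 0.018 -0.977
  outer loop
   vertex 3.2 2.3 2.0
   vertex 2.9 4.2 2.1
   vertex 5.0 2.0 1.6
  endloop
 endfacet
 facet normal -0.340 -0.004 -0.940
  outer loop
   vertex 3.2 2.3 2.0
   vertex 1.0 1.5 2.8
   vertex 2.9 4.2 2.1
  endloop
 endfacet
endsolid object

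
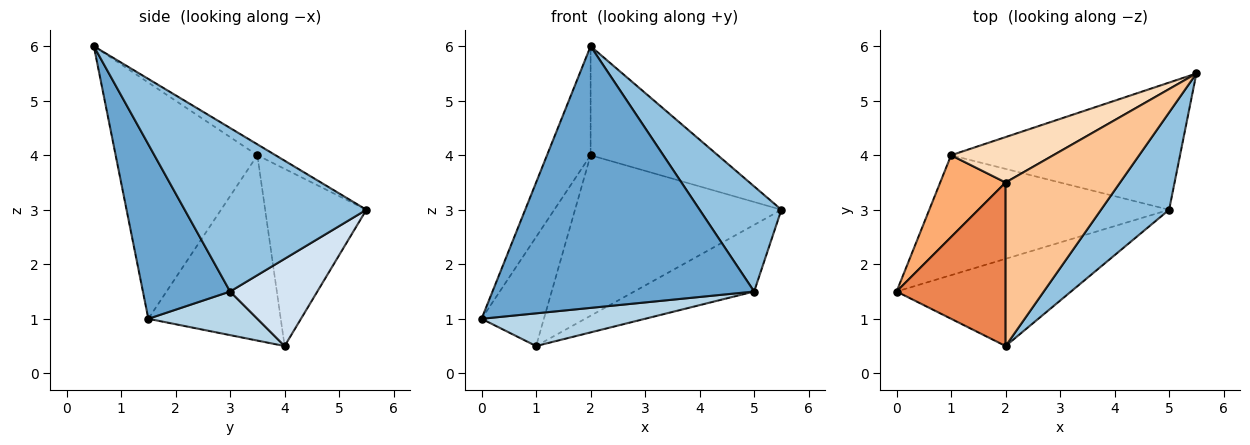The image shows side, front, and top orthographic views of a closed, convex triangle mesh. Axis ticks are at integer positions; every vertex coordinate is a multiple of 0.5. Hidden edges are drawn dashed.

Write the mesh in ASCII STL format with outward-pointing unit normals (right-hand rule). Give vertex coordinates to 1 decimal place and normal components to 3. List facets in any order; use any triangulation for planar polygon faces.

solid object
 facet normal 0.302 -0.905 -0.302
  outer loop
   vertex 5.0 3.0 1.5
   vertex 2.0 0.5 6.0
   vertex 0.0 1.5 1.0
  endloop
 endfacet
 facet normal 0.852 -0.384 0.355
  outer loop
   vertex 5.0 3.0 1.5
   vertex 5.5 5.5 3.0
   vertex 2.0 0.5 6.0
  endloop
 endfacet
 facet normal 0.173 -0.259 -0.950
  outer loop
   vertex 5.0 3.0 1.5
   vertex 0.0 1.5 1.0
   vertex 1.0 4.0 0.5
  endloop
 endfacet
 facet normal 0.320 0.440 -0.839
  outer loop
   vertex 5.0 3.0 1.5
   vertex 1.0 4.0 0.5
   vertex 5.5 5.5 3.0
  endloop
 endfacet
 facet normal -0.874 0.269 0.404
  outer loop
   vertex 2.0 3.5 4.0
   vertex 0.0 1.5 1.0
   vertex 2.0 0.5 6.0
  endloop
 endfacet
 facet normal -0.862 0.406 0.304
  outer loop
   vertex 2.0 3.5 4.0
   vertex 1.0 4.0 0.5
   vertex 0.0 1.5 1.0
  endloop
 endfacet
 facet normal -0.079 0.553 0.829
  outer loop
   vertex 2.0 3.5 4.0
   vertex 2.0 0.5 6.0
   vertex 5.5 5.5 3.0
  endloop
 endfacet
 facet normal -0.427 0.870 0.246
  outer loop
   vertex 2.0 3.5 4.0
   vertex 5.5 5.5 3.0
   vertex 1.0 4.0 0.5
  endloop
 endfacet
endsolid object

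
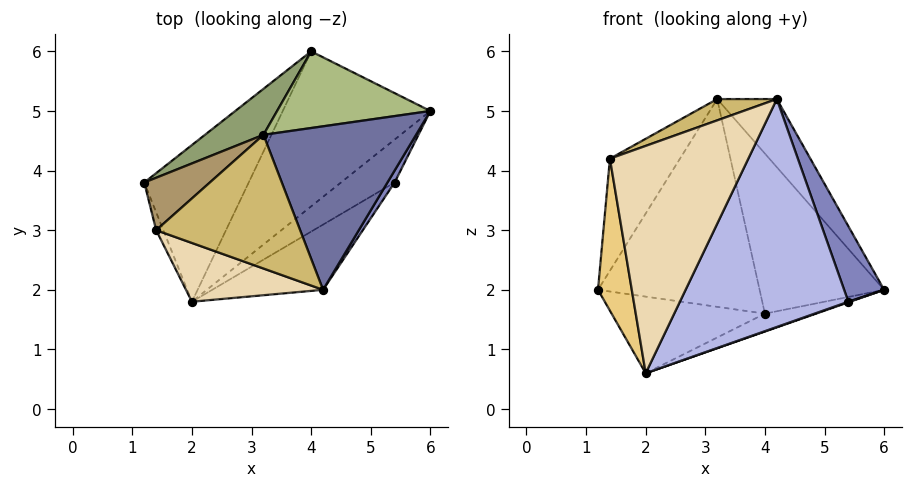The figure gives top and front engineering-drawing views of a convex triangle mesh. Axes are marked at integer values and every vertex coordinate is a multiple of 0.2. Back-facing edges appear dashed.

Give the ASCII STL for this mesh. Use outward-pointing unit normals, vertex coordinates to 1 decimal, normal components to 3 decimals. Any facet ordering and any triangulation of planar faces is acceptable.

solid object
 facet normal 0.707 0.272 0.653
  outer loop
   vertex 3.2 4.6 5.2
   vertex 4.2 2.0 5.2
   vertex 6.0 5.0 2.0
  endloop
 endfacet
 facet normal 0.887 -0.456 0.072
  outer loop
   vertex 5.4 3.8 1.8
   vertex 6.0 5.0 2.0
   vertex 4.2 2.0 5.2
  endloop
 endfacet
 facet normal 0.340 -0.013 -0.940
  outer loop
   vertex 5.4 3.8 1.8
   vertex 2.0 1.8 0.6
   vertex 6.0 5.0 2.0
  endloop
 endfacet
 facet normal 0.552 -0.801 -0.229
  outer loop
   vertex 5.4 3.8 1.8
   vertex 4.2 2.0 5.2
   vertex 2.0 1.8 0.6
  endloop
 endfacet
 facet normal -0.593 0.786 0.174
  outer loop
   vertex 4.0 6.0 1.6
   vertex 1.2 3.8 2.0
   vertex 3.2 4.6 5.2
  endloop
 endfacet
 facet normal 0.343 0.847 0.406
  outer loop
   vertex 4.0 6.0 1.6
   vertex 3.2 4.6 5.2
   vertex 6.0 5.0 2.0
  endloop
 endfacet
 facet normal -0.428 0.397 -0.812
  outer loop
   vertex 4.0 6.0 1.6
   vertex 2.0 1.8 0.6
   vertex 1.2 3.8 2.0
  endloop
 endfacet
 facet normal 0.248 0.111 -0.962
  outer loop
   vertex 4.0 6.0 1.6
   vertex 6.0 5.0 2.0
   vertex 2.0 1.8 0.6
  endloop
 endfacet
 facet normal -0.721 0.628 0.294
  outer loop
   vertex 1.4 3.0 4.2
   vertex 3.2 4.6 5.2
   vertex 1.2 3.8 2.0
  endloop
 endfacet
 facet normal -0.378 -0.146 0.914
  outer loop
   vertex 1.4 3.0 4.2
   vertex 4.2 2.0 5.2
   vertex 3.2 4.6 5.2
  endloop
 endfacet
 facet normal -0.937 -0.346 -0.041
  outer loop
   vertex 1.4 3.0 4.2
   vertex 1.2 3.8 2.0
   vertex 2.0 1.8 0.6
  endloop
 endfacet
 facet normal -0.399 -0.888 0.229
  outer loop
   vertex 1.4 3.0 4.2
   vertex 2.0 1.8 0.6
   vertex 4.2 2.0 5.2
  endloop
 endfacet
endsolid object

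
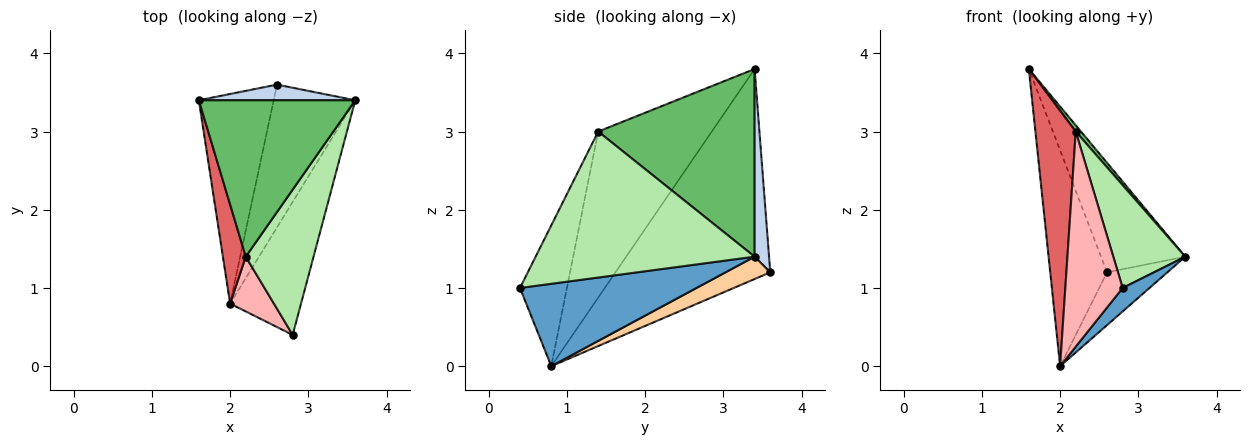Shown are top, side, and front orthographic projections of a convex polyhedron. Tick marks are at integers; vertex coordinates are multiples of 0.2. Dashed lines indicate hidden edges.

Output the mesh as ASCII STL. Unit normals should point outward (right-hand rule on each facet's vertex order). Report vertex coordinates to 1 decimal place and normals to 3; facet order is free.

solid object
 facet normal 0.753 -0.114 -0.648
  outer loop
   vertex 2.0 0.8 0.0
   vertex 3.6 3.4 1.4
   vertex 2.8 0.4 1.0
  endloop
 endfacet
 facet normal 0.167 0.976 0.139
  outer loop
   vertex 2.6 3.6 1.2
   vertex 1.6 3.4 3.8
   vertex 3.6 3.4 1.4
  endloop
 endfacet
 facet normal -0.890 0.327 -0.317
  outer loop
   vertex 2.6 3.6 1.2
   vertex 2.0 0.8 0.0
   vertex 1.6 3.4 3.8
  endloop
 endfacet
 facet normal 0.249 0.336 -0.908
  outer loop
   vertex 2.6 3.6 1.2
   vertex 3.6 3.4 1.4
   vertex 2.0 0.8 0.0
  endloop
 endfacet
 facet normal 0.768 -0.026 0.640
  outer loop
   vertex 2.2 1.4 3.0
   vertex 3.6 3.4 1.4
   vertex 1.6 3.4 3.8
  endloop
 endfacet
 facet normal 0.869 -0.286 0.404
  outer loop
   vertex 2.2 1.4 3.0
   vertex 2.8 0.4 1.0
   vertex 3.6 3.4 1.4
  endloop
 endfacet
 facet normal -0.935 -0.332 0.129
  outer loop
   vertex 2.2 1.4 3.0
   vertex 1.6 3.4 3.8
   vertex 2.0 0.8 0.0
  endloop
 endfacet
 facet normal -0.621 -0.759 0.193
  outer loop
   vertex 2.2 1.4 3.0
   vertex 2.0 0.8 0.0
   vertex 2.8 0.4 1.0
  endloop
 endfacet
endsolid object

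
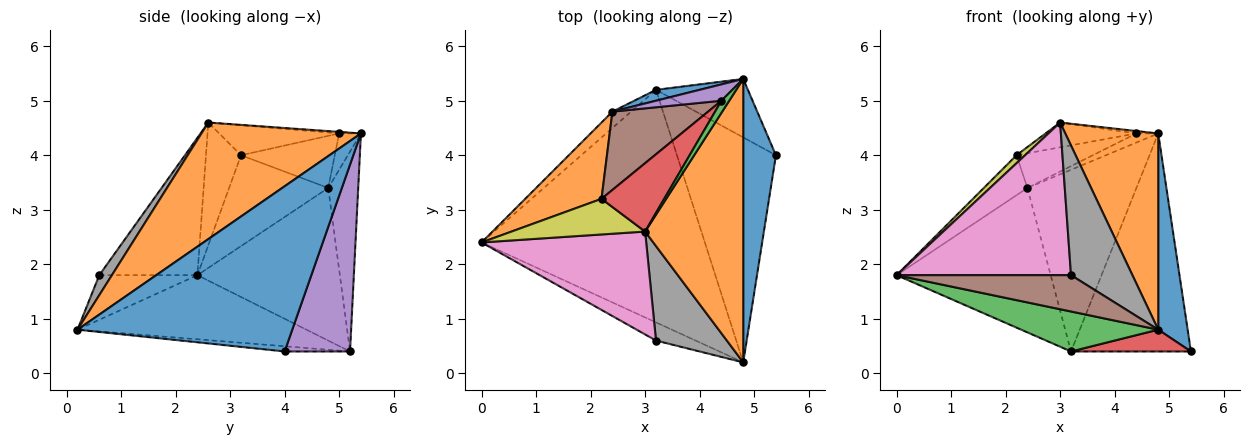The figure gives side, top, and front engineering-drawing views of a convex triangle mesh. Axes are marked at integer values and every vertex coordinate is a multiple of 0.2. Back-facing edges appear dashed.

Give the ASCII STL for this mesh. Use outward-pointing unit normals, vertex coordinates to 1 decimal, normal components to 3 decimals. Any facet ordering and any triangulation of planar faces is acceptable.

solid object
 facet normal 0.972 -0.133 0.192
  outer loop
   vertex 4.8 5.4 4.4
   vertex 4.8 0.2 0.8
   vertex 5.4 4.0 0.4
  endloop
 endfacet
 facet normal 0.699 -0.407 0.588
  outer loop
   vertex 3.0 2.6 4.6
   vertex 4.8 0.2 0.8
   vertex 4.8 5.4 4.4
  endloop
 endfacet
 facet normal -0.272 -0.163 -0.948
  outer loop
   vertex 3.2 5.2 0.4
   vertex 4.8 0.2 0.8
   vertex 0.0 2.4 1.8
  endloop
 endfacet
 facet normal -0.053 -0.096 -0.994
  outer loop
   vertex 3.2 5.2 0.4
   vertex 5.4 4.0 0.4
   vertex 4.8 0.2 0.8
  endloop
 endfacet
 facet normal 0.466 0.855 -0.229
  outer loop
   vertex 3.2 5.2 0.4
   vertex 4.8 5.4 4.4
   vertex 5.4 4.0 0.4
  endloop
 endfacet
 facet normal -0.449 -0.799 -0.400
  outer loop
   vertex 3.2 0.6 1.8
   vertex 0.0 2.4 1.8
   vertex 4.8 0.2 0.8
  endloop
 endfacet
 facet normal -0.423 -0.751 0.507
  outer loop
   vertex 3.2 0.6 1.8
   vertex 3.0 2.6 4.6
   vertex 0.0 2.4 1.8
  endloop
 endfacet
 facet normal 0.164 -0.797 0.581
  outer loop
   vertex 3.2 0.6 1.8
   vertex 4.8 0.2 0.8
   vertex 3.0 2.6 4.6
  endloop
 endfacet
 facet normal -0.667 -0.163 0.727
  outer loop
   vertex 2.2 3.2 4.0
   vertex 0.0 2.4 1.8
   vertex 3.0 2.6 4.6
  endloop
 endfacet
 facet normal -0.677 0.732 -0.083
  outer loop
   vertex 2.4 4.8 3.4
   vertex 3.2 5.2 0.4
   vertex 0.0 2.4 1.8
  endloop
 endfacet
 facet normal -0.265 0.963 0.058
  outer loop
   vertex 2.4 4.8 3.4
   vertex 4.8 5.4 4.4
   vertex 3.2 5.2 0.4
  endloop
 endfacet
 facet normal -0.726 0.319 0.610
  outer loop
   vertex 2.4 4.8 3.4
   vertex 0.0 2.4 1.8
   vertex 2.2 3.2 4.0
  endloop
 endfacet
 facet normal -0.192 0.192 0.962
  outer loop
   vertex 4.4 5.0 4.4
   vertex 3.0 2.6 4.6
   vertex 4.8 5.4 4.4
  endloop
 endfacet
 facet normal -0.410 0.311 0.857
  outer loop
   vertex 4.4 5.0 4.4
   vertex 2.2 3.2 4.0
   vertex 3.0 2.6 4.6
  endloop
 endfacet
 facet normal -0.437 0.437 0.786
  outer loop
   vertex 4.4 5.0 4.4
   vertex 4.8 5.4 4.4
   vertex 2.4 4.8 3.4
  endloop
 endfacet
 facet normal -0.446 0.363 0.819
  outer loop
   vertex 4.4 5.0 4.4
   vertex 2.4 4.8 3.4
   vertex 2.2 3.2 4.0
  endloop
 endfacet
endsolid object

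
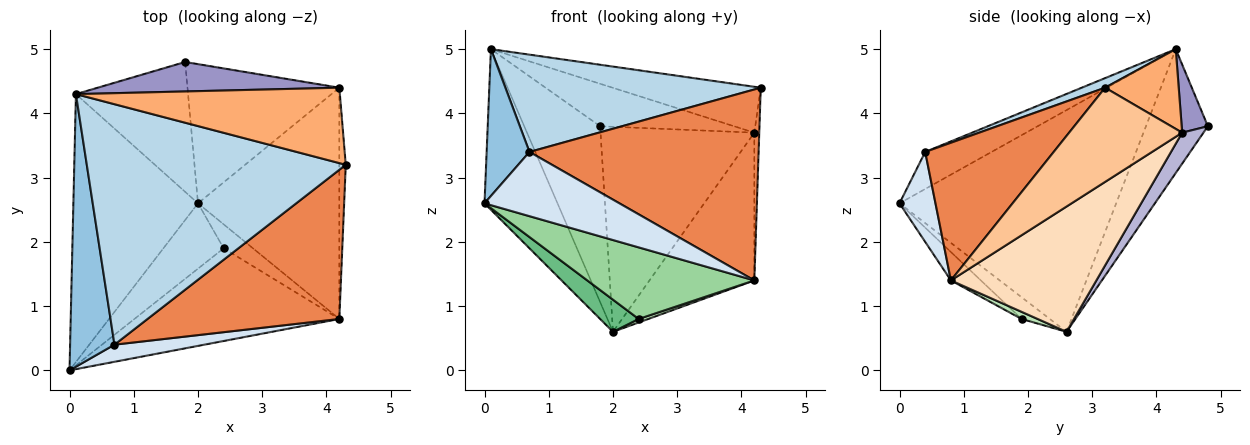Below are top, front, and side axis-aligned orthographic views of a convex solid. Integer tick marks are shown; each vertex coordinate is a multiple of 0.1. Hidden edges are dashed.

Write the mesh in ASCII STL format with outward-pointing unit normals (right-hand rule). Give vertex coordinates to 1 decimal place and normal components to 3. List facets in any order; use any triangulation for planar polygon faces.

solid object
 facet normal -0.836 0.282 -0.470
  outer loop
   vertex 2.0 2.6 0.6
   vertex 0.0 0.0 2.6
   vertex 0.1 4.3 5.0
  endloop
 endfacet
 facet normal -0.592 -0.382 0.709
  outer loop
   vertex 0.7 0.4 3.4
   vertex 0.1 4.3 5.0
   vertex 0.0 0.0 2.6
  endloop
 endfacet
 facet normal 0.034 -0.375 0.926
  outer loop
   vertex 0.7 0.4 3.4
   vertex 4.3 3.2 4.4
   vertex 0.1 4.3 5.0
  endloop
 endfacet
 facet normal 0.250 -0.936 0.250
  outer loop
   vertex 0.7 0.4 3.4
   vertex 0.0 0.0 2.6
   vertex 4.2 0.8 1.4
  endloop
 endfacet
 facet normal 0.404 -0.721 0.563
  outer loop
   vertex 0.7 0.4 3.4
   vertex 4.2 0.8 1.4
   vertex 4.3 3.2 4.4
  endloop
 endfacet
 facet normal 0.250 0.503 0.827
  outer loop
   vertex 4.2 4.4 3.7
   vertex 0.1 4.3 5.0
   vertex 4.3 3.2 4.4
  endloop
 endfacet
 facet normal 0.997 0.043 -0.068
  outer loop
   vertex 4.2 4.4 3.7
   vertex 4.3 3.2 4.4
   vertex 4.2 0.8 1.4
  endloop
 endfacet
 facet normal 0.598 0.431 -0.675
  outer loop
   vertex 4.2 4.4 3.7
   vertex 4.2 0.8 1.4
   vertex 2.0 2.6 0.6
  endloop
 endfacet
 facet normal -0.308 -0.420 -0.854
  outer loop
   vertex 2.4 1.9 0.8
   vertex 0.0 0.0 2.6
   vertex 2.0 2.6 0.6
  endloop
 endfacet
 facet normal -0.109 -0.608 -0.787
  outer loop
   vertex 2.4 1.9 0.8
   vertex 4.2 0.8 1.4
   vertex 0.0 0.0 2.6
  endloop
 endfacet
 facet normal 0.235 -0.141 -0.962
  outer loop
   vertex 2.4 1.9 0.8
   vertex 2.0 2.6 0.6
   vertex 4.2 0.8 1.4
  endloop
 endfacet
 facet normal -0.548 0.673 -0.497
  outer loop
   vertex 1.8 4.8 3.8
   vertex 2.0 2.6 0.6
   vertex 0.1 4.3 5.0
  endloop
 endfacet
 facet normal 0.159 0.811 0.563
  outer loop
   vertex 1.8 4.8 3.8
   vertex 0.1 4.3 5.0
   vertex 4.2 4.4 3.7
  endloop
 endfacet
 facet normal 0.114 0.822 -0.558
  outer loop
   vertex 1.8 4.8 3.8
   vertex 4.2 4.4 3.7
   vertex 2.0 2.6 0.6
  endloop
 endfacet
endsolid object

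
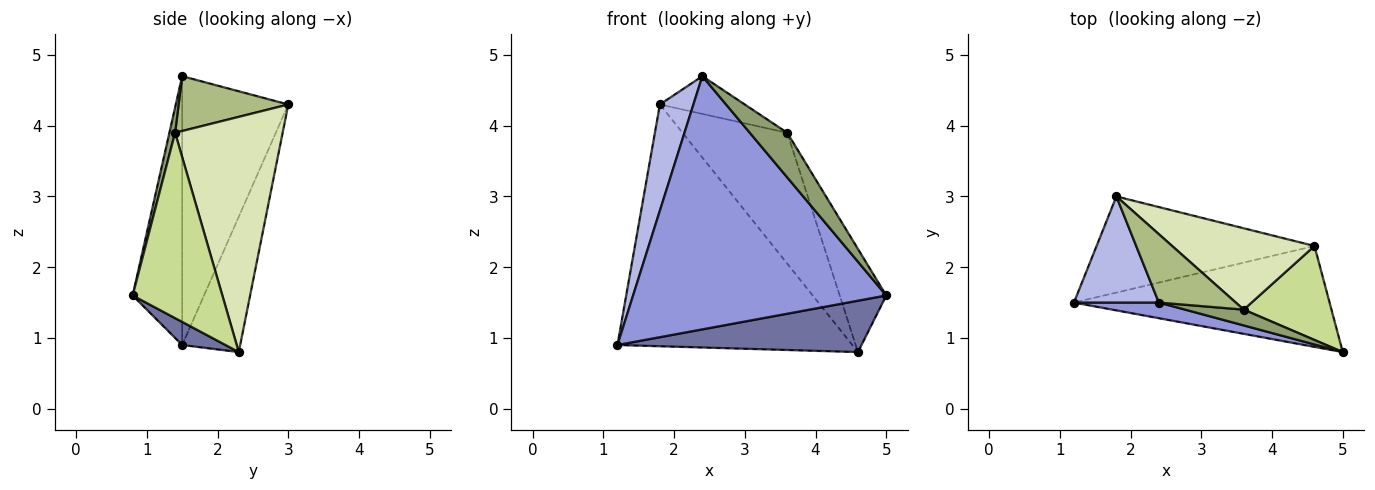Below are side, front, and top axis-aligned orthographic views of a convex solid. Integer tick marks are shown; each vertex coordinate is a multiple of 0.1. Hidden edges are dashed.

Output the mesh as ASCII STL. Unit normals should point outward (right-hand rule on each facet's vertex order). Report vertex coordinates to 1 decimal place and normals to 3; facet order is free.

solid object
 facet normal 0.080 -0.452 -0.888
  outer loop
   vertex 4.6 2.3 0.8
   vertex 5.0 0.8 1.6
   vertex 1.2 1.5 0.9
  endloop
 endfacet
 facet normal -0.224 0.906 -0.360
  outer loop
   vertex 4.6 2.3 0.8
   vertex 1.2 1.5 0.9
   vertex 1.8 3.0 4.3
  endloop
 endfacet
 facet normal -0.192 -0.980 0.061
  outer loop
   vertex 2.4 1.5 4.7
   vertex 1.2 1.5 0.9
   vertex 5.0 0.8 1.6
  endloop
 endfacet
 facet normal -0.913 -0.288 0.288
  outer loop
   vertex 2.4 1.5 4.7
   vertex 1.8 3.0 4.3
   vertex 1.2 1.5 0.9
  endloop
 endfacet
 facet normal 0.142 -0.933 0.330
  outer loop
   vertex 3.6 1.4 3.9
   vertex 2.4 1.5 4.7
   vertex 5.0 0.8 1.6
  endloop
 endfacet
 facet normal 0.529 0.410 0.743
  outer loop
   vertex 3.6 1.4 3.9
   vertex 1.8 3.0 4.3
   vertex 2.4 1.5 4.7
  endloop
 endfacet
 facet normal 0.818 0.425 0.387
  outer loop
   vertex 3.6 1.4 3.9
   vertex 5.0 0.8 1.6
   vertex 4.6 2.3 0.8
  endloop
 endfacet
 facet normal 0.657 0.640 0.398
  outer loop
   vertex 3.6 1.4 3.9
   vertex 4.6 2.3 0.8
   vertex 1.8 3.0 4.3
  endloop
 endfacet
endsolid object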